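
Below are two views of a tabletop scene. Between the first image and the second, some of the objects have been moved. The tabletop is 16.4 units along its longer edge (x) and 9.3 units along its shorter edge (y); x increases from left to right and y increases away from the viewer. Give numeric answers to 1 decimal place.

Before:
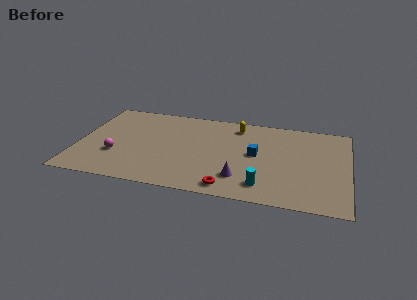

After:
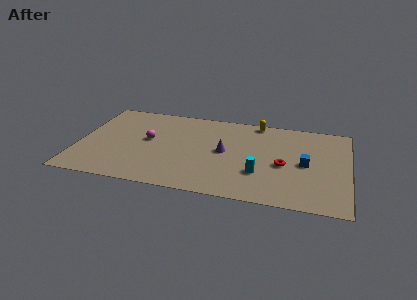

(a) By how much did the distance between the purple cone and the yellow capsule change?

-1.5

Before: roughly 5.6 units apart; after: 4.1. That's 1.5 units closer together.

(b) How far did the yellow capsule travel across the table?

1.4

The yellow capsule moved from about (9.5, 7.8) to (10.7, 8.5), a distance of √(1.2² + 0.7²) ≈ 1.4.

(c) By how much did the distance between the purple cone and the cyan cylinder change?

+1.4

They were about 1.5 units apart before and 2.9 after — 1.4 units further apart.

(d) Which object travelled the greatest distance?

the red torus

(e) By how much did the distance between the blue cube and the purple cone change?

+2.1

The distance was about 2.8 in the first image and 4.9 in the second, so they moved 2.1 units further apart.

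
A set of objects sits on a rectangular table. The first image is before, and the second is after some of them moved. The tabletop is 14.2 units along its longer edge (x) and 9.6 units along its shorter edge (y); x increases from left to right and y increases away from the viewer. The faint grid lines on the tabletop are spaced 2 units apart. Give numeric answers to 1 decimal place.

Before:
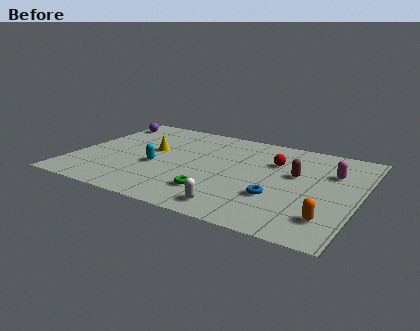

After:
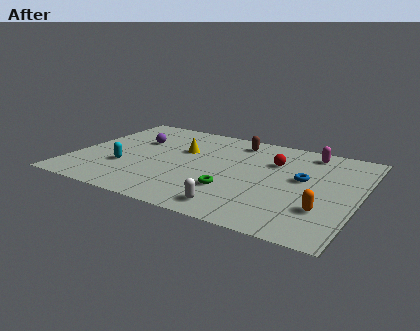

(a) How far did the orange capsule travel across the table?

0.8

The orange capsule moved from about (13.0, 2.1) to (12.7, 2.8), a distance of √(0.3² + 0.7²) ≈ 0.8.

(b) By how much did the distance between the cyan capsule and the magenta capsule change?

+1.2

Before: roughly 8.9 units apart; after: 10.1. That's 1.2 units further apart.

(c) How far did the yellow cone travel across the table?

1.6

The yellow cone moved from about (3.7, 5.5) to (5.2, 6.1), a distance of √(1.5² + 0.6²) ≈ 1.6.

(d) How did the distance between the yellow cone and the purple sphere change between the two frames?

-1.4

They were about 3.8 units apart before and 2.4 after — 1.4 units closer together.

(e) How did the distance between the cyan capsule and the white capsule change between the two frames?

+1.1

They were about 5.1 units apart before and 6.2 after — 1.1 units further apart.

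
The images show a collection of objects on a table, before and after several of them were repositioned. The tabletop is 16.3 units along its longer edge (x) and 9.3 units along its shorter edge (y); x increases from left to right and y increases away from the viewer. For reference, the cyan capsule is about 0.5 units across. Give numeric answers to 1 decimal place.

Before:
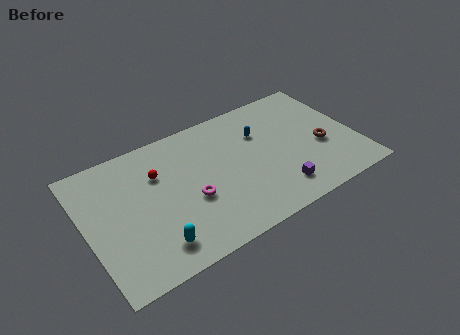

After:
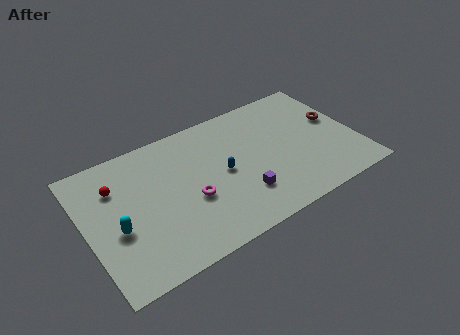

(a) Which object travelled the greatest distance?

the blue capsule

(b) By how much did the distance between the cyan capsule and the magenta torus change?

+1.2

They were about 3.2 units apart before and 4.4 after — 1.2 units further apart.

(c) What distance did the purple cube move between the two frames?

2.2

The purple cube was near (11.1, 1.8) before and (9.0, 2.5) after, so it travelled √(2.1² + 0.7²) ≈ 2.2 units.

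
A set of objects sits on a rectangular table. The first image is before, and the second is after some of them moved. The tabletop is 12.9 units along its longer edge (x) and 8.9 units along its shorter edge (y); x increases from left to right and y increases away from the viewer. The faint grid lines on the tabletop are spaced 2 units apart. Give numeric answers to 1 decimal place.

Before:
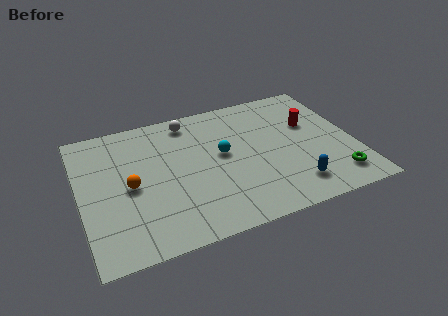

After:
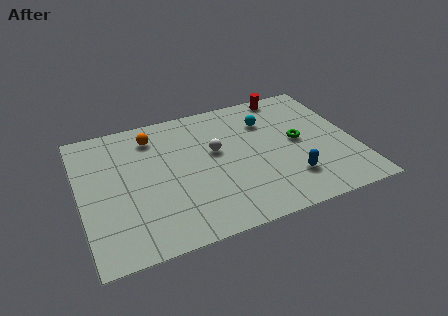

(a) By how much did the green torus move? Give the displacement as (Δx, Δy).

(-1.4, 3.0)

The green torus started near (11.7, 1.6) and ended near (10.3, 4.6).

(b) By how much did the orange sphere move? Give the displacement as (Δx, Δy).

(1.3, 3.0)

The orange sphere was at about (2.3, 4.2) and moved to about (3.6, 7.2).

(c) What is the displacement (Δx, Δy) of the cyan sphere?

(2.3, 1.6)

The cyan sphere started near (6.7, 4.9) and ended near (9.0, 6.5).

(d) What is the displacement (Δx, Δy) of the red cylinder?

(-0.8, 2.5)

The red cylinder started near (11.0, 5.6) and ended near (10.2, 8.1).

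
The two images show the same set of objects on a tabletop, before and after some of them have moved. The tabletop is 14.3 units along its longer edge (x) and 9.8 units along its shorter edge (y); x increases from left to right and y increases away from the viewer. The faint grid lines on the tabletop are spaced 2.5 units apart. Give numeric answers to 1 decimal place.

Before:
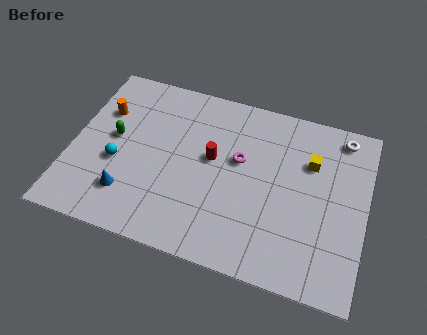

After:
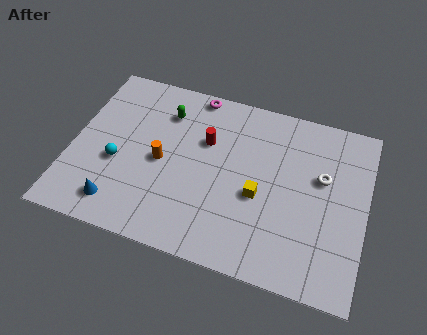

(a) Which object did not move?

the cyan sphere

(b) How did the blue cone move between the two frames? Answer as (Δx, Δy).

(-0.4, -0.7)

From the two frames, the blue cone sits at roughly (3.0, 2.3) before and (2.6, 1.6) after.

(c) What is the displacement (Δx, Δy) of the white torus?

(-0.8, -2.6)

The white torus started near (12.9, 8.6) and ended near (12.1, 6.0).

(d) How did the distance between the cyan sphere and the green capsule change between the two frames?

+2.7

Before: roughly 1.4 units apart; after: 4.1. That's 2.7 units further apart.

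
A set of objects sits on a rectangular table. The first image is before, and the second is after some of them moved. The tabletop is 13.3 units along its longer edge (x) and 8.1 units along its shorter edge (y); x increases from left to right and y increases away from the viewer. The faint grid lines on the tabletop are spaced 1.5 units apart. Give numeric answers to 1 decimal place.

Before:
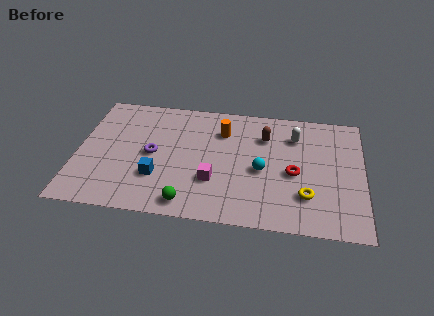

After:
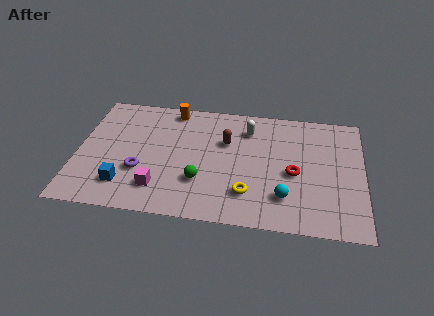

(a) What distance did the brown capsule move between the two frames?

1.9

The brown capsule moved from about (8.7, 5.9) to (6.9, 5.3), a distance of √(1.8² + 0.6²) ≈ 1.9.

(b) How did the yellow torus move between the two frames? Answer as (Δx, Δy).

(-2.7, -0.2)

From the two frames, the yellow torus sits at roughly (10.7, 2.2) before and (8.0, 2.0) after.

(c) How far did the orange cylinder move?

2.7

From (6.7, 6.0) to (4.3, 7.2), the orange cylinder covered √(2.4² + 1.2²) ≈ 2.7 units.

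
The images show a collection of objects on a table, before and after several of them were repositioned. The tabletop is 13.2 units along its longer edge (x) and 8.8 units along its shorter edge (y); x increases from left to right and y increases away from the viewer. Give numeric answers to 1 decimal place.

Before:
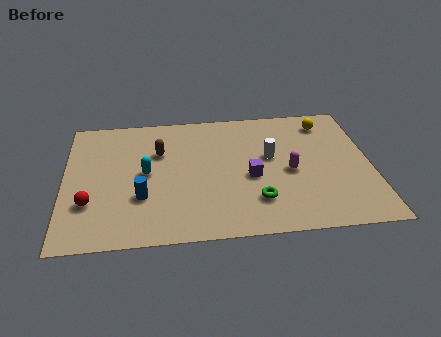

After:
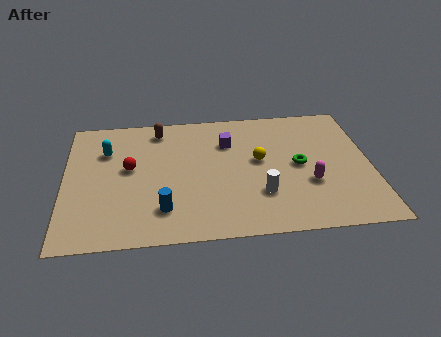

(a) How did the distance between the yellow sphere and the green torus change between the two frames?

-4.2

Before: roughly 6.0 units apart; after: 1.8. That's 4.2 units closer together.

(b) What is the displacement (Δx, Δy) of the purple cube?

(-0.9, 2.5)

From the two frames, the purple cube sits at roughly (8.0, 3.8) before and (7.1, 6.3) after.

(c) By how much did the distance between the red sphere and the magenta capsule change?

-0.8

Before: roughly 8.7 units apart; after: 7.9. That's 0.8 units closer together.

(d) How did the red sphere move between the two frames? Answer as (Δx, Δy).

(1.7, 2.2)

From the two frames, the red sphere sits at roughly (1.1, 2.7) before and (2.8, 4.9) after.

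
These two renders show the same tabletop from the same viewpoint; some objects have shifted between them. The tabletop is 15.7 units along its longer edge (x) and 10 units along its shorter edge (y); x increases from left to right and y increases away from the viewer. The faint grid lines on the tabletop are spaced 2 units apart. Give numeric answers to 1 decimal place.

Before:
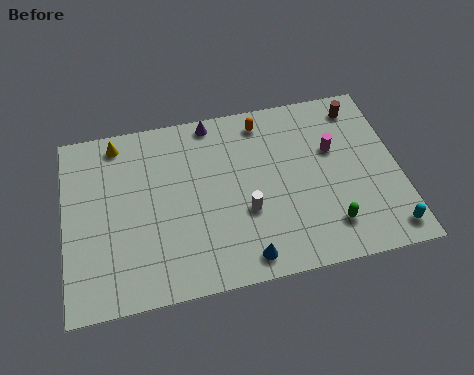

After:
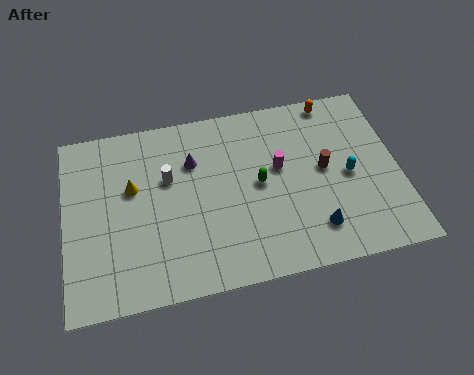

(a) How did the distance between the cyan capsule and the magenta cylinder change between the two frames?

-2.1

The distance was about 5.5 in the first image and 3.4 in the second, so they moved 2.1 units closer together.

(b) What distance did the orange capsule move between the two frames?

3.4

From (9.5, 8.6) to (12.9, 9.1), the orange capsule covered √(3.4² + 0.5²) ≈ 3.4 units.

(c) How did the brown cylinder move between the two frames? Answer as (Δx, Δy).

(-1.9, -3.2)

The brown cylinder was at about (14.1, 8.5) and moved to about (12.2, 5.3).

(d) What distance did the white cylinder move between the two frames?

4.4

From (8.4, 3.7) to (4.9, 6.3), the white cylinder covered √(3.5² + 2.6²) ≈ 4.4 units.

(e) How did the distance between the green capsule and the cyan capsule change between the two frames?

+1.4

The distance was about 2.8 in the first image and 4.2 in the second, so they moved 1.4 units further apart.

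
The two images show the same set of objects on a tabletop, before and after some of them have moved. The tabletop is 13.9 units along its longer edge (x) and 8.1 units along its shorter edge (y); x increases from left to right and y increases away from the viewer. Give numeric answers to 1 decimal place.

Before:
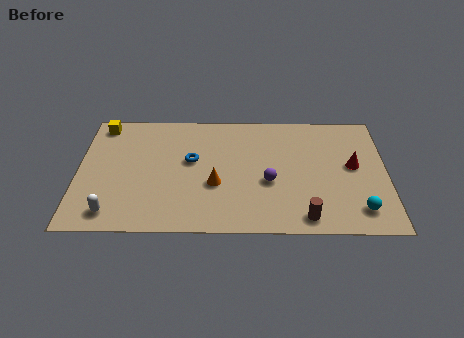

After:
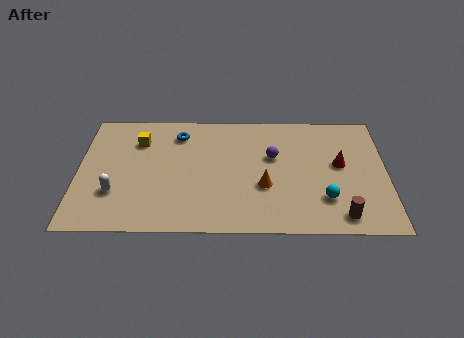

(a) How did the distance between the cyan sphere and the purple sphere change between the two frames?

-0.8

The distance was about 4.4 in the first image and 3.6 in the second, so they moved 0.8 units closer together.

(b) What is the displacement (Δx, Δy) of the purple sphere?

(0.2, 1.7)

The purple sphere started near (8.6, 3.3) and ended near (8.8, 5.0).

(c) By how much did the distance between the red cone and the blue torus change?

+0.3

The distance was about 7.3 in the first image and 7.6 in the second, so they moved 0.3 units further apart.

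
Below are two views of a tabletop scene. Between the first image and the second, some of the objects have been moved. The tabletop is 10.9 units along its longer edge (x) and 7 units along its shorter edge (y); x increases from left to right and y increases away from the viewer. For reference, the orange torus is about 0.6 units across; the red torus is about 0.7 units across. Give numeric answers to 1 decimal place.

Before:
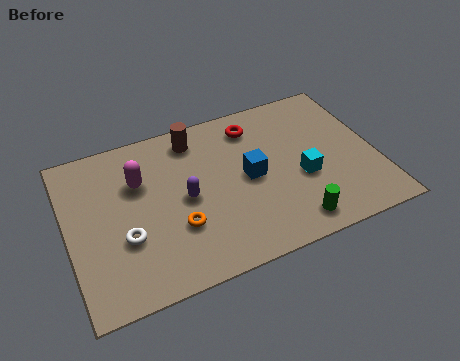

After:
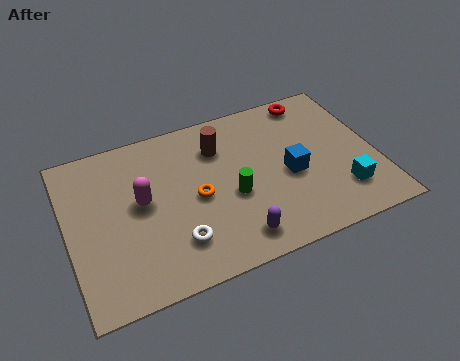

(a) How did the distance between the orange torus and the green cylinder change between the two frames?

-2.8

Before: roughly 4.1 units apart; after: 1.3. That's 2.8 units closer together.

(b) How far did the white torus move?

1.9

The white torus moved from about (1.9, 2.5) to (3.6, 1.7), a distance of √(1.7² + 0.8²) ≈ 1.9.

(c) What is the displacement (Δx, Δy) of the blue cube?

(1.4, -0.4)

The blue cube was at about (6.4, 3.5) and moved to about (7.8, 3.1).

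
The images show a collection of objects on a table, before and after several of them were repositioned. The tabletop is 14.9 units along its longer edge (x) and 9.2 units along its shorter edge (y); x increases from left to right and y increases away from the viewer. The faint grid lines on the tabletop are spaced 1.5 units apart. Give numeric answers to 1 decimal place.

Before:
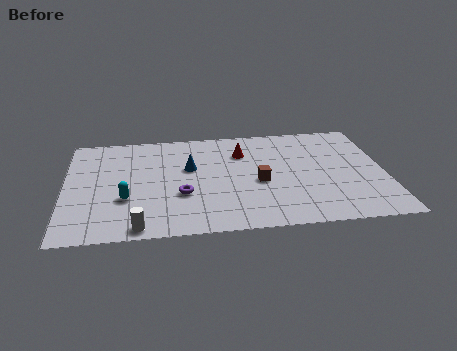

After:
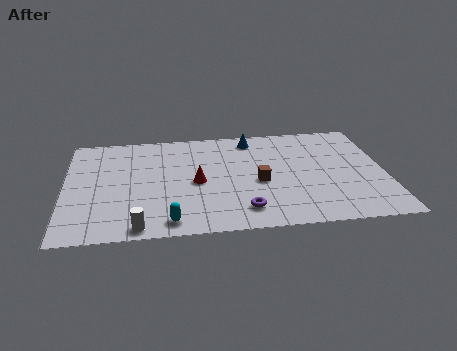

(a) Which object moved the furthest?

the blue cone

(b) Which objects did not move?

the white cylinder and the brown cube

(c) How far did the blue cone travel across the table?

3.8

The blue cone moved from about (5.8, 5.6) to (8.8, 7.9), a distance of √(3.0² + 2.3²) ≈ 3.8.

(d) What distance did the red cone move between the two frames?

3.3

The red cone moved from about (8.3, 6.7) to (6.1, 4.3), a distance of √(2.2² + 2.4²) ≈ 3.3.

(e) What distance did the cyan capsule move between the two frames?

2.9

The cyan capsule was near (2.8, 3.2) before and (4.8, 1.1) after, so it travelled √(2.0² + 2.1²) ≈ 2.9 units.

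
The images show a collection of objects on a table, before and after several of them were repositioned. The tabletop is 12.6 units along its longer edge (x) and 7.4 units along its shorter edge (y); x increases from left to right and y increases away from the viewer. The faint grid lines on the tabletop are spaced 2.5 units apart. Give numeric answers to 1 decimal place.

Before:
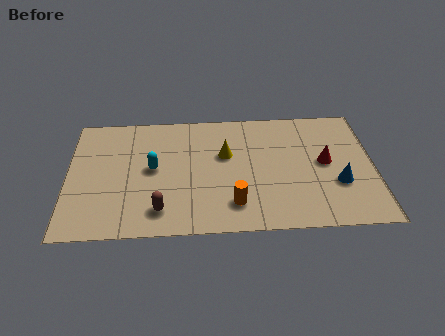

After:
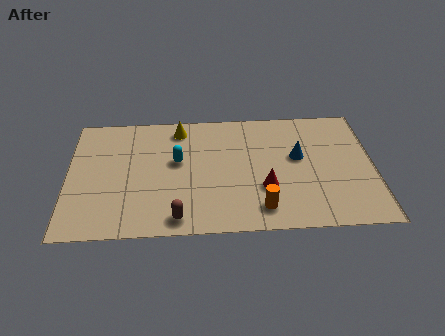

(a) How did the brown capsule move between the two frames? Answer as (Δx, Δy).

(0.7, -0.5)

From the two frames, the brown capsule sits at roughly (3.8, 1.4) before and (4.5, 0.9) after.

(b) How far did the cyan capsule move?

1.1

The cyan capsule was near (3.5, 3.9) before and (4.5, 4.3) after, so it travelled √(1.0² + 0.4²) ≈ 1.1 units.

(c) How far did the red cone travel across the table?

2.9

The red cone moved from about (10.6, 3.9) to (8.1, 2.5), a distance of √(2.5² + 1.4²) ≈ 2.9.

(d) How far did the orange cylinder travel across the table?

1.1

From (6.8, 1.6) to (7.9, 1.3), the orange cylinder covered √(1.1² + 0.3²) ≈ 1.1 units.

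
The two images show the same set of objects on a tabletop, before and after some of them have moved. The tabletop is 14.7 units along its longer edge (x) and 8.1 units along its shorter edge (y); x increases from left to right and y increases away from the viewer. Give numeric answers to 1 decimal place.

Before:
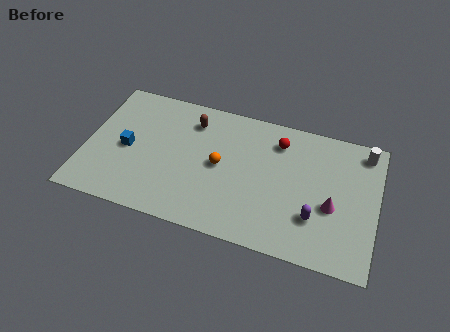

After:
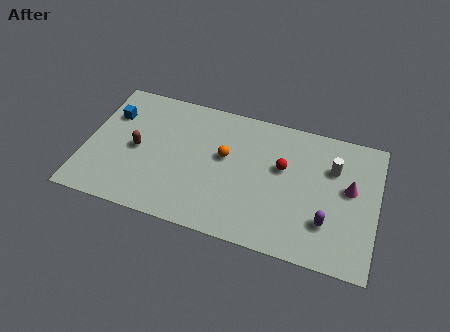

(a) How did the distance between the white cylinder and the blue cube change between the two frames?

-0.9

They were about 12.2 units apart before and 11.3 after — 0.9 units closer together.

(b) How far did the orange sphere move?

0.6

From (6.8, 4.1) to (7.0, 4.7), the orange sphere covered √(0.2² + 0.6²) ≈ 0.6 units.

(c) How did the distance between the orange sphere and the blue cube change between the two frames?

+1.3

Before: roughly 4.7 units apart; after: 6.0. That's 1.3 units further apart.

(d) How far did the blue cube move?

2.1

The blue cube moved from about (2.1, 3.8) to (1.1, 5.7), a distance of √(1.0² + 1.9²) ≈ 2.1.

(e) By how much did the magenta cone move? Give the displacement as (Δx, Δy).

(0.8, 1.3)

The magenta cone was at about (12.5, 3.3) and moved to about (13.3, 4.6).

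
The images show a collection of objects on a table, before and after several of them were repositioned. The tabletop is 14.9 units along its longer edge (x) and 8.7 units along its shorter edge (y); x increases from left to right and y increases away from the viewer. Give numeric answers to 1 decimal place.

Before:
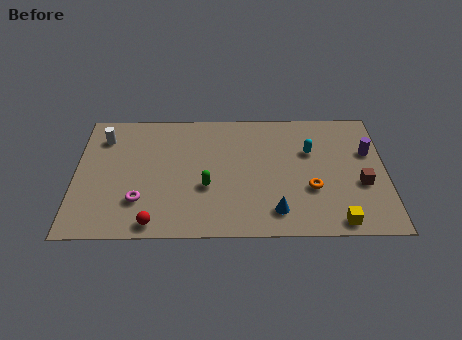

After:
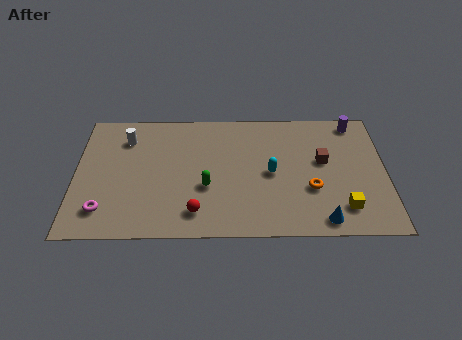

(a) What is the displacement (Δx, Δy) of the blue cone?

(2.2, -0.6)

The blue cone started near (9.6, 1.6) and ended near (11.8, 1.0).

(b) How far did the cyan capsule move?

2.4

The cyan capsule was near (11.3, 5.7) before and (9.4, 4.2) after, so it travelled √(1.9² + 1.5²) ≈ 2.4 units.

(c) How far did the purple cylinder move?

2.2

From (14.1, 5.6) to (13.5, 7.7), the purple cylinder covered √(0.6² + 2.1²) ≈ 2.2 units.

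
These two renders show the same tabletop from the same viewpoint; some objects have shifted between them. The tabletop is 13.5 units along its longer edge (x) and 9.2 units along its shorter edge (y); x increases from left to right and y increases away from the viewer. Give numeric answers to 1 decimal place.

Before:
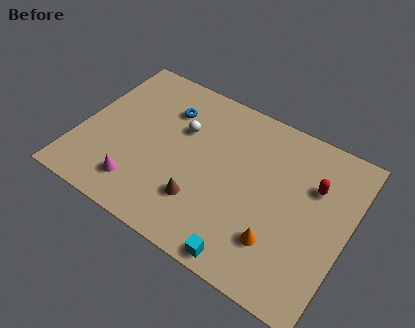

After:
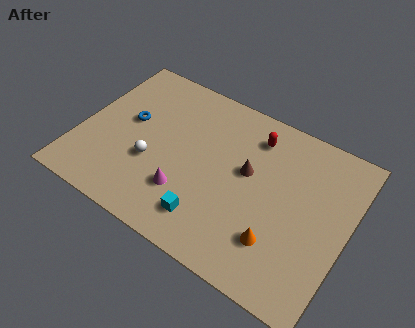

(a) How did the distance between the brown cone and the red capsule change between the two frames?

-4.2

They were about 6.3 units apart before and 2.1 after — 4.2 units closer together.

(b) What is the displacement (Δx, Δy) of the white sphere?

(-1.1, -2.6)

The white sphere was at about (4.9, 6.0) and moved to about (3.8, 3.4).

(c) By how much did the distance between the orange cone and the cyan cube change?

+1.4

They were about 2.1 units apart before and 3.5 after — 1.4 units further apart.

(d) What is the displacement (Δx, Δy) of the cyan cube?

(-2.1, 1.0)

The cyan cube was at about (9.1, 0.8) and moved to about (7.0, 1.8).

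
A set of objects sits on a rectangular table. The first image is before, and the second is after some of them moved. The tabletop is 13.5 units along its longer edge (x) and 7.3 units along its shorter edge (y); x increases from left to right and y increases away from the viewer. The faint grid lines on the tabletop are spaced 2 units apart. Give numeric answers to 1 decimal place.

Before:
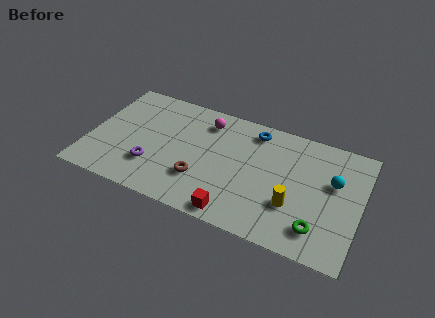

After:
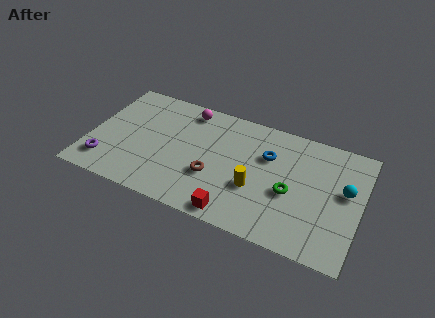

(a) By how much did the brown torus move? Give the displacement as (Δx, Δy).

(0.6, 0.4)

The brown torus was at about (5.7, 2.2) and moved to about (6.3, 2.6).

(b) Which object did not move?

the red cube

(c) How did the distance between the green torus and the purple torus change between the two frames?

+0.9

Before: roughly 8.3 units apart; after: 9.2. That's 0.9 units further apart.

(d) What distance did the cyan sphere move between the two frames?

0.7

The cyan sphere was near (12.1, 4.5) before and (12.7, 4.2) after, so it travelled √(0.6² + 0.3²) ≈ 0.7 units.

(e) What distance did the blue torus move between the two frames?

1.5

The blue torus was near (8.0, 6.2) before and (8.8, 4.9) after, so it travelled √(0.8² + 1.3²) ≈ 1.5 units.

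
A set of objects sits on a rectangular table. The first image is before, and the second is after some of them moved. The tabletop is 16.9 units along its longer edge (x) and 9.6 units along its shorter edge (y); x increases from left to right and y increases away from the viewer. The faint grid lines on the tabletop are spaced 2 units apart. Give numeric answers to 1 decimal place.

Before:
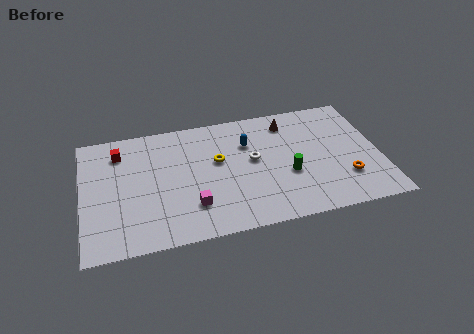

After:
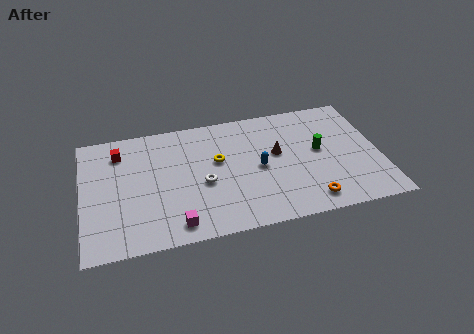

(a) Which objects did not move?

the red cube and the yellow torus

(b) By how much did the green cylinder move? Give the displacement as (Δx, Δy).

(1.9, 1.5)

The green cylinder was at about (11.6, 3.7) and moved to about (13.5, 5.2).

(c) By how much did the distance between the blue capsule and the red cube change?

+1.0

They were about 7.4 units apart before and 8.4 after — 1.0 units further apart.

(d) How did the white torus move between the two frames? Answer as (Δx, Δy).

(-2.9, -1.2)

From the two frames, the white torus sits at roughly (9.7, 5.3) before and (6.8, 4.1) after.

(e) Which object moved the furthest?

the white torus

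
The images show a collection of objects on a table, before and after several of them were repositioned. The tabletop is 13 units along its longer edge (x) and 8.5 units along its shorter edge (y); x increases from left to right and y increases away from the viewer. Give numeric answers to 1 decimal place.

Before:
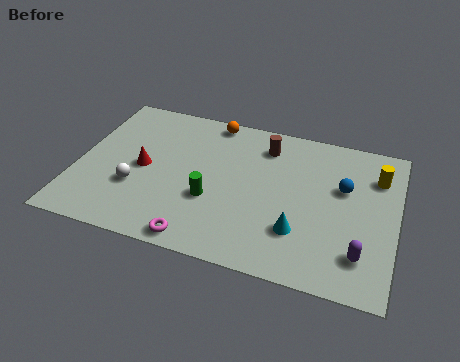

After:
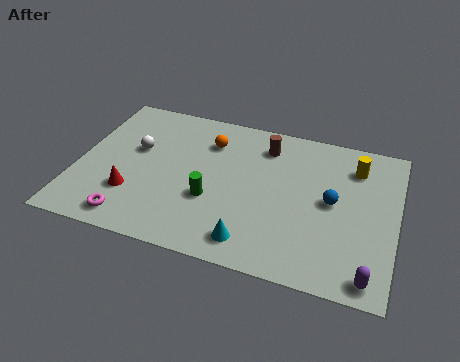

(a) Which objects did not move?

the green cylinder and the brown cylinder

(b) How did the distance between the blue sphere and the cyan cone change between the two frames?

+1.0

They were about 3.3 units apart before and 4.3 after — 1.0 units further apart.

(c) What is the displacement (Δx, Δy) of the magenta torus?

(-2.8, 0.3)

The magenta torus was at about (5.3, 0.8) and moved to about (2.5, 1.1).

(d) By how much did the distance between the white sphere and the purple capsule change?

+1.4

The distance was about 9.3 in the first image and 10.7 in the second, so they moved 1.4 units further apart.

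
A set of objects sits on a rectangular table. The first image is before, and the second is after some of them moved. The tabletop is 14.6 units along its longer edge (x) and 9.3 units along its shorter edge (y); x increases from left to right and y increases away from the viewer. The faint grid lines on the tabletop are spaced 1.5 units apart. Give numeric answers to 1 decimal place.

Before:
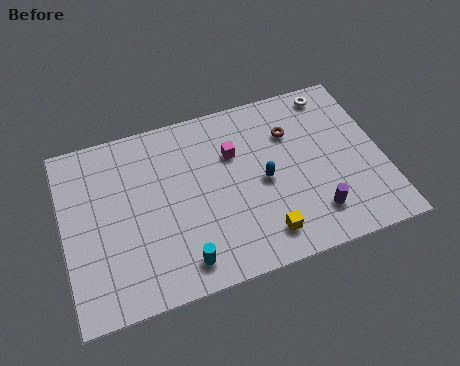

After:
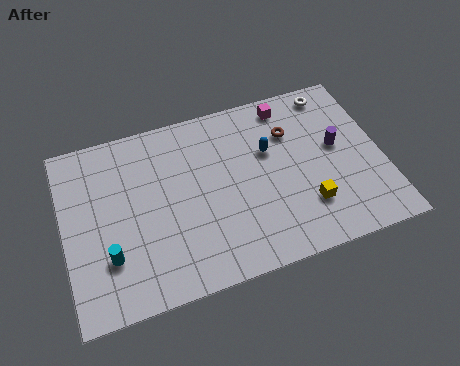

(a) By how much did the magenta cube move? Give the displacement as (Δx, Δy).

(2.7, 1.8)

The magenta cube started near (7.9, 6.3) and ended near (10.6, 8.1).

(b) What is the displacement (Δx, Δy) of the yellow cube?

(2.1, 0.9)

The yellow cube started near (8.8, 1.6) and ended near (10.9, 2.5).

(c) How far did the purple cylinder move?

3.5

The purple cylinder moved from about (11.2, 2.0) to (12.6, 5.2), a distance of √(1.4² + 3.2²) ≈ 3.5.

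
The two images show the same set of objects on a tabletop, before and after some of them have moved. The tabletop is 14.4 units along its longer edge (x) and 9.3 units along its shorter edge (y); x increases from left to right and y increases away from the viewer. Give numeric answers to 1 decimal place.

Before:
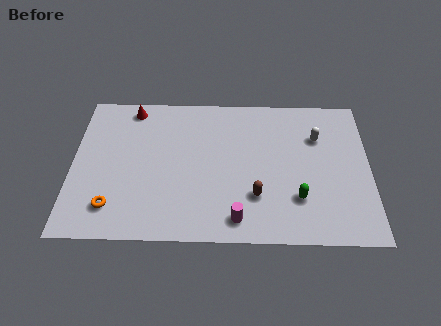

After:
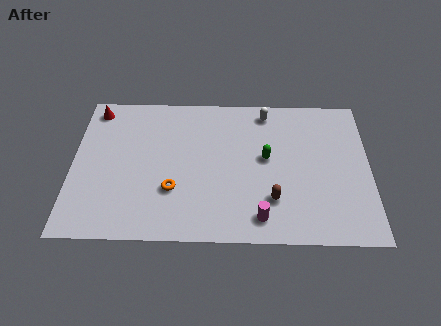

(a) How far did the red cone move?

1.8

The red cone was near (2.8, 8.2) before and (1.0, 8.1) after, so it travelled √(1.8² + 0.1²) ≈ 1.8 units.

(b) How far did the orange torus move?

3.1

From (2.0, 1.9) to (4.9, 3.0), the orange torus covered √(2.9² + 1.1²) ≈ 3.1 units.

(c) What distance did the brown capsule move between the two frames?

0.8

The brown capsule was near (8.9, 2.7) before and (9.7, 2.5) after, so it travelled √(0.8² + 0.2²) ≈ 0.8 units.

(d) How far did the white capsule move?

3.0

From (11.9, 6.5) to (9.4, 8.1), the white capsule covered √(2.5² + 1.6²) ≈ 3.0 units.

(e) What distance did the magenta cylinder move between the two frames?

1.1

From (8.0, 1.3) to (9.1, 1.4), the magenta cylinder covered √(1.1² + 0.1²) ≈ 1.1 units.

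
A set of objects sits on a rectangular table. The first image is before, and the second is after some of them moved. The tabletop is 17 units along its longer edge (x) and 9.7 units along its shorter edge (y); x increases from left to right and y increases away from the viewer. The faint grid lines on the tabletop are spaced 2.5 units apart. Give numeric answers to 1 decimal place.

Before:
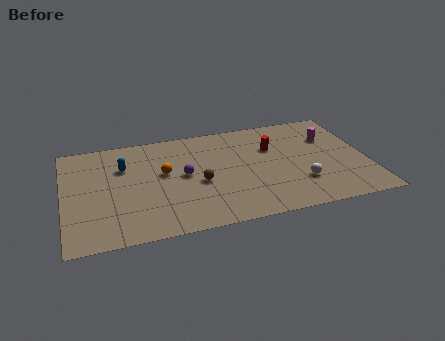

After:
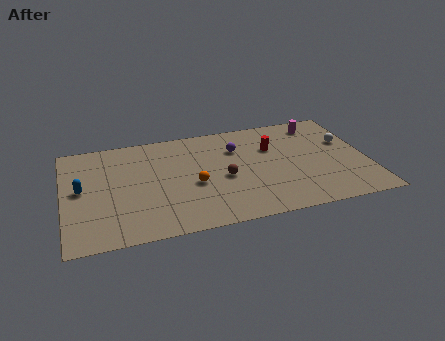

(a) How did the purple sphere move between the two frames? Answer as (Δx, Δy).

(3.1, 1.8)

From the two frames, the purple sphere sits at roughly (6.7, 5.1) before and (9.8, 6.9) after.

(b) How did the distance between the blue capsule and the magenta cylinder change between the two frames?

+2.2

They were about 11.7 units apart before and 13.9 after — 2.2 units further apart.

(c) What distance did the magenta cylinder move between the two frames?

1.6

From (15.1, 6.7) to (14.6, 8.2), the magenta cylinder covered √(0.5² + 1.5²) ≈ 1.6 units.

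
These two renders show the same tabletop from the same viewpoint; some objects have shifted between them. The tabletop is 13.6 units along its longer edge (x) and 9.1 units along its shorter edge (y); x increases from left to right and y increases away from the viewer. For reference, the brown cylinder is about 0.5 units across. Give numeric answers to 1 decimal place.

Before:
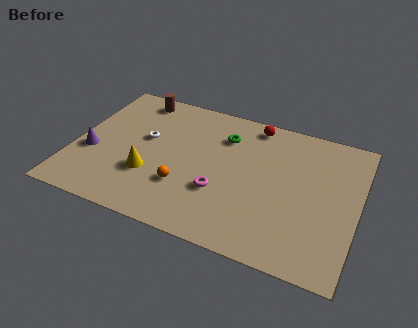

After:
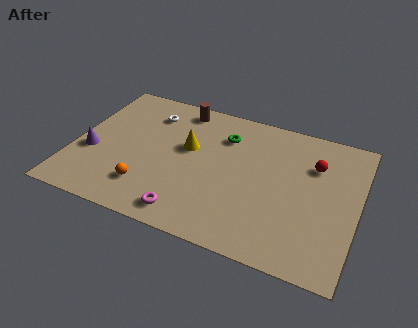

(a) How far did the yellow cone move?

2.9

The yellow cone moved from about (3.8, 3.0) to (5.4, 5.4), a distance of √(1.6² + 2.4²) ≈ 2.9.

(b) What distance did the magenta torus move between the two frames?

2.3

The magenta torus was near (7.2, 3.1) before and (5.9, 1.2) after, so it travelled √(1.3² + 1.9²) ≈ 2.3 units.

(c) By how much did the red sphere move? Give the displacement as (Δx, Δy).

(3.1, -1.7)

The red sphere started near (8.3, 8.1) and ended near (11.4, 6.4).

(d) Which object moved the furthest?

the red sphere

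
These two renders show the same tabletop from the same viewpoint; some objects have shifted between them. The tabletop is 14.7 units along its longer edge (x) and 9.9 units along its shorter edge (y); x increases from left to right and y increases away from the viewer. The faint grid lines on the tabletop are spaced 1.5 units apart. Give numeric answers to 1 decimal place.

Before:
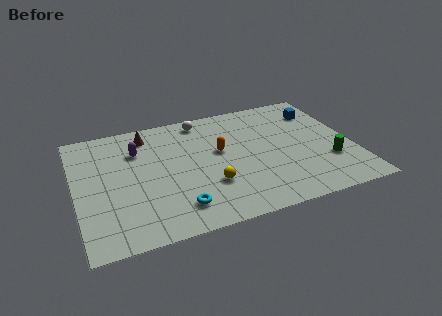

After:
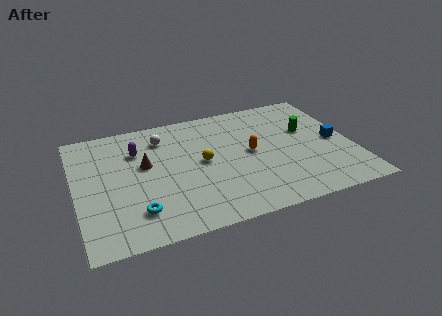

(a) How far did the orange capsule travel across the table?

1.7

From (7.7, 5.7) to (9.3, 5.1), the orange capsule covered √(1.6² + 0.6²) ≈ 1.7 units.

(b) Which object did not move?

the purple capsule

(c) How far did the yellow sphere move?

2.0

The yellow sphere was near (6.9, 3.1) before and (6.7, 5.1) after, so it travelled √(0.2² + 2.0²) ≈ 2.0 units.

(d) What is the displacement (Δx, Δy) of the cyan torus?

(-2.1, 0.3)

The cyan torus started near (5.1, 1.9) and ended near (3.0, 2.2).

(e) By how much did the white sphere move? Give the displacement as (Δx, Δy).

(-2.2, -0.9)

The white sphere started near (7.0, 8.7) and ended near (4.8, 7.8).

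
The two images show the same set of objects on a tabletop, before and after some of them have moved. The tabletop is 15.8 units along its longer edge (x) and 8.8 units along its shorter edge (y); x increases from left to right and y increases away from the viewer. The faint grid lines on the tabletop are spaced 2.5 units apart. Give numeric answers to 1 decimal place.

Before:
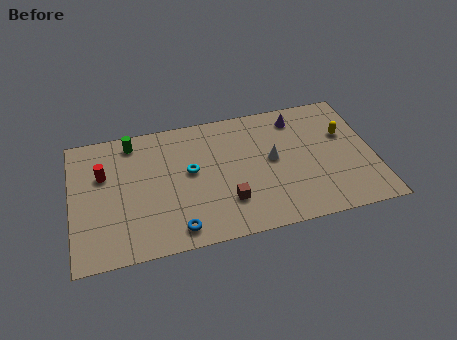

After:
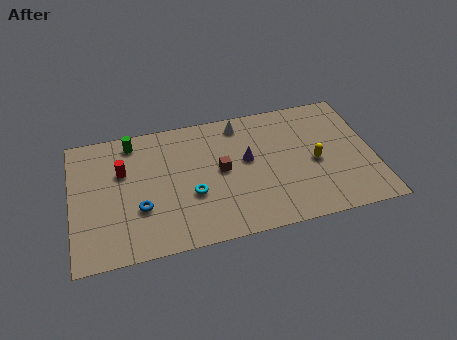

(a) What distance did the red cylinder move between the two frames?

1.0

From (1.7, 5.7) to (2.7, 5.7), the red cylinder covered √(1.0² + 0.0²) ≈ 1.0 units.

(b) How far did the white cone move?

3.3

From (10.5, 4.7) to (9.0, 7.6), the white cone covered √(1.5² + 2.9²) ≈ 3.3 units.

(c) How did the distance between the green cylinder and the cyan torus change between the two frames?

+1.2

They were about 4.0 units apart before and 5.2 after — 1.2 units further apart.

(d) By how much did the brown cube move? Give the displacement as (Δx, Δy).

(-0.2, 2.2)

The brown cube was at about (8.0, 2.4) and moved to about (7.8, 4.6).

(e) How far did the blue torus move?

2.5

The blue torus was near (5.3, 1.2) before and (3.5, 3.0) after, so it travelled √(1.8² + 1.8²) ≈ 2.5 units.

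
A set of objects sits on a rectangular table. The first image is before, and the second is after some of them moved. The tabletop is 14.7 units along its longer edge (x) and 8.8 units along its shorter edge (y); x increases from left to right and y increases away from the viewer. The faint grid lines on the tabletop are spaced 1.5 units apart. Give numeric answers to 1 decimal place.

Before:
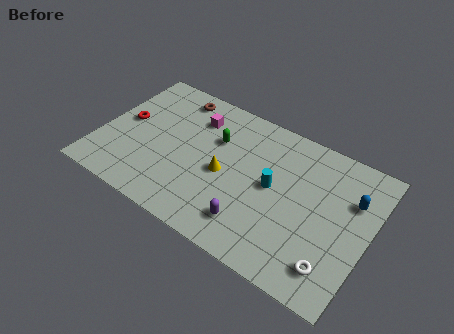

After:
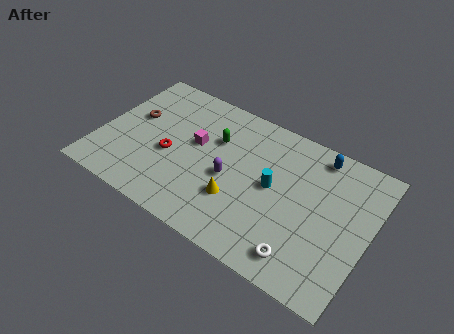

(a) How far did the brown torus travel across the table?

3.1

From (3.5, 7.6) to (1.6, 5.2), the brown torus covered √(1.9² + 2.4²) ≈ 3.1 units.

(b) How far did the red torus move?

2.9

From (1.2, 4.7) to (3.9, 3.7), the red torus covered √(2.7² + 1.0²) ≈ 2.9 units.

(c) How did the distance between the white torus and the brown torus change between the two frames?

-0.7

They were about 11.4 units apart before and 10.7 after — 0.7 units closer together.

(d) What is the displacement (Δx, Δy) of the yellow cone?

(0.9, -1.2)

The yellow cone started near (6.9, 4.0) and ended near (7.8, 2.8).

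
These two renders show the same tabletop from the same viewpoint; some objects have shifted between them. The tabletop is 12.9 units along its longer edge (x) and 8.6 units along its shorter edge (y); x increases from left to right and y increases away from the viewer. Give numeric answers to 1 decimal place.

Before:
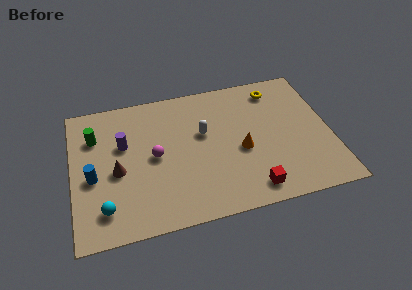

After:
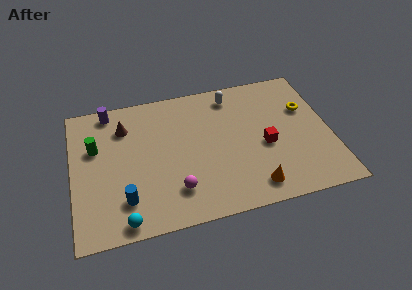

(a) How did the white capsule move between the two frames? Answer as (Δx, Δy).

(1.6, 2.1)

From the two frames, the white capsule sits at roughly (6.6, 5.2) before and (8.2, 7.3) after.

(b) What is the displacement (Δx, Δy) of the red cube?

(0.9, 2.5)

From the two frames, the red cube sits at roughly (8.7, 1.2) before and (9.6, 3.7) after.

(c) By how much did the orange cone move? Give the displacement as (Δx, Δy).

(0.4, -2.4)

The orange cone started near (8.4, 3.7) and ended near (8.8, 1.3).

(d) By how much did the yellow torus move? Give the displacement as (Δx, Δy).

(1.4, -1.6)

From the two frames, the yellow torus sits at roughly (10.4, 7.2) before and (11.8, 5.6) after.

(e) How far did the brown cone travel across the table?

2.7

From (2.2, 3.8) to (2.7, 6.5), the brown cone covered √(0.5² + 2.7²) ≈ 2.7 units.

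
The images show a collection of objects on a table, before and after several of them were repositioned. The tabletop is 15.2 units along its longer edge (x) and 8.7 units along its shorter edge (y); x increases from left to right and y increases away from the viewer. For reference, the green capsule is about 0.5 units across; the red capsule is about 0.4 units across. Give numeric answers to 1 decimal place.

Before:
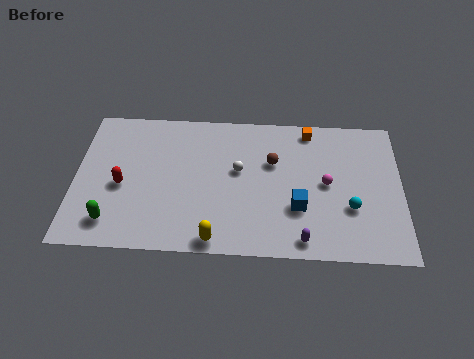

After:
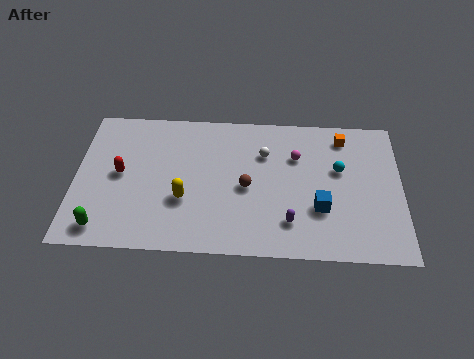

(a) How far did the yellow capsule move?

2.7

From (6.6, 0.8) to (5.1, 3.1), the yellow capsule covered √(1.5² + 2.3²) ≈ 2.7 units.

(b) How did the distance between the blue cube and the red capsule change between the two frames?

+1.2

Before: roughly 8.2 units apart; after: 9.4. That's 1.2 units further apart.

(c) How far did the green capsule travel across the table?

0.6

The green capsule moved from about (1.8, 1.6) to (1.4, 1.2), a distance of √(0.4² + 0.4²) ≈ 0.6.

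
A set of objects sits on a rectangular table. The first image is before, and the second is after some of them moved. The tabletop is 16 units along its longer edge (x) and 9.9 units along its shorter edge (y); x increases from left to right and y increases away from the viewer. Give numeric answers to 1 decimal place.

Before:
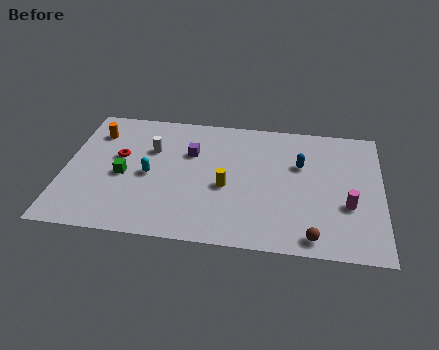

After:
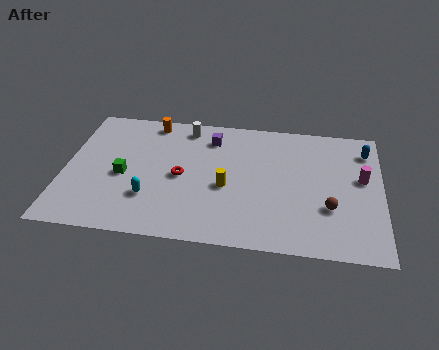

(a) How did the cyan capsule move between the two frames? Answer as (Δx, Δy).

(0.1, -1.7)

The cyan capsule was at about (4.3, 4.6) and moved to about (4.4, 2.9).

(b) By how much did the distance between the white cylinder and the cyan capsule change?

+3.9

The distance was about 2.0 in the first image and 5.9 in the second, so they moved 3.9 units further apart.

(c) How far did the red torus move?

3.4

From (2.7, 5.8) to (5.9, 4.7), the red torus covered √(3.2² + 1.1²) ≈ 3.4 units.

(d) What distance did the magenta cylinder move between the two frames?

2.2

The magenta cylinder was near (14.3, 3.6) before and (15.0, 5.7) after, so it travelled √(0.7² + 2.1²) ≈ 2.2 units.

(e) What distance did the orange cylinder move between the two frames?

3.0

From (1.4, 7.6) to (4.2, 8.8), the orange cylinder covered √(2.8² + 1.2²) ≈ 3.0 units.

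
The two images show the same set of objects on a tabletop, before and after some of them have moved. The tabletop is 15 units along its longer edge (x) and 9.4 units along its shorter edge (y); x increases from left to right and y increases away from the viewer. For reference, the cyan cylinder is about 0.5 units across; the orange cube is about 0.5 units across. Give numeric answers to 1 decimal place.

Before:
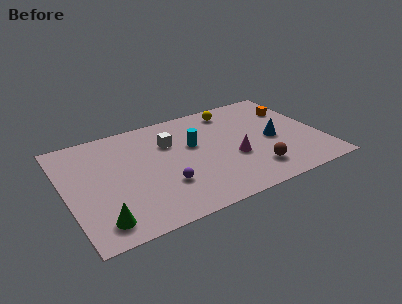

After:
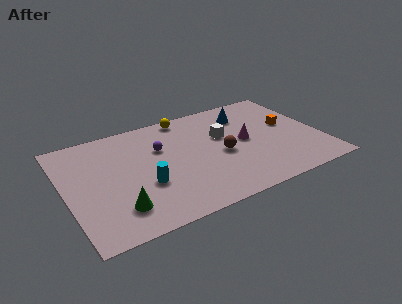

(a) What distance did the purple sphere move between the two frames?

3.3

The purple sphere was near (5.5, 2.9) before and (5.7, 6.2) after, so it travelled √(0.2² + 3.3²) ≈ 3.3 units.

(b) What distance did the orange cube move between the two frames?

1.5

The orange cube was near (13.8, 6.7) before and (13.3, 5.3) after, so it travelled √(0.5² + 1.4²) ≈ 1.5 units.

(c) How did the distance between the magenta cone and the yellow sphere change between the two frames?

+0.4

They were about 4.4 units apart before and 4.8 after — 0.4 units further apart.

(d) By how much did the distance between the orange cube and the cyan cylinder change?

+2.8

The distance was about 6.3 in the first image and 9.1 in the second, so they moved 2.8 units further apart.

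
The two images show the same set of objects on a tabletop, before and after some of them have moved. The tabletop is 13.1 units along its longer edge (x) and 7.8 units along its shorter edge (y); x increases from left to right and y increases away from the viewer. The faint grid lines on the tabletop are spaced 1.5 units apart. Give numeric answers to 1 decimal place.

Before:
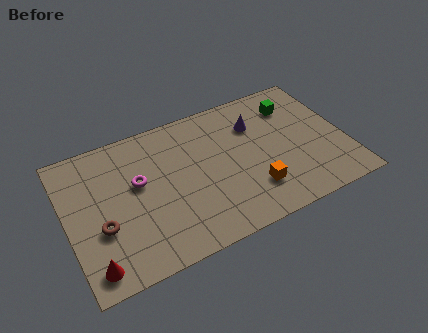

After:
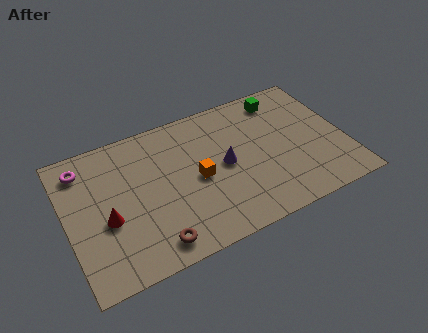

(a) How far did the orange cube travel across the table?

2.9

The orange cube was near (8.5, 2.0) before and (6.1, 3.7) after, so it travelled √(2.4² + 1.7²) ≈ 2.9 units.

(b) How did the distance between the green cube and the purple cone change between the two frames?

+2.2

Before: roughly 1.9 units apart; after: 4.1. That's 2.2 units further apart.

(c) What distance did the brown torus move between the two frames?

2.8

The brown torus moved from about (1.5, 2.9) to (3.7, 1.1), a distance of √(2.2² + 1.8²) ≈ 2.8.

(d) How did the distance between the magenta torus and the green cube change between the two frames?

+1.8

Before: roughly 7.7 units apart; after: 9.5. That's 1.8 units further apart.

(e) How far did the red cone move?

2.3

The red cone was near (0.9, 1.1) before and (1.8, 3.2) after, so it travelled √(0.9² + 2.1²) ≈ 2.3 units.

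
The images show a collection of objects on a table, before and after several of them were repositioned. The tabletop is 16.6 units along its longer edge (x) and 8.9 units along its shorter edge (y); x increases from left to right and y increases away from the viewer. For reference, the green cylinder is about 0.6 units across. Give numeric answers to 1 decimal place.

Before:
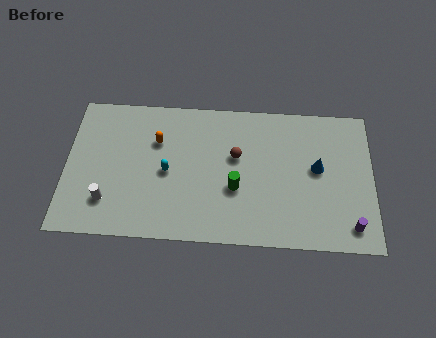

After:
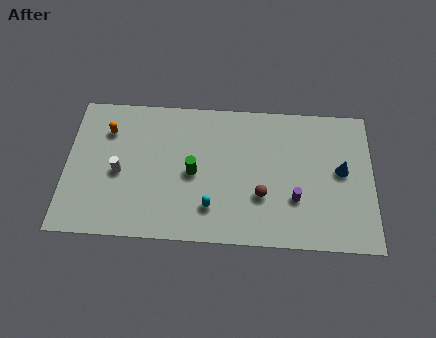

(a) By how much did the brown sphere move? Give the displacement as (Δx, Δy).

(1.4, -2.4)

The brown sphere was at about (9.2, 5.4) and moved to about (10.6, 3.0).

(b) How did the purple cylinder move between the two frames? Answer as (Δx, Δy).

(-3.0, 1.5)

The purple cylinder was at about (15.4, 1.4) and moved to about (12.4, 2.9).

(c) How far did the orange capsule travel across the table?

2.7

From (4.9, 6.1) to (2.2, 6.6), the orange capsule covered √(2.7² + 0.5²) ≈ 2.7 units.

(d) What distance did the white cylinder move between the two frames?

1.9

The white cylinder moved from about (2.3, 2.2) to (2.9, 4.0), a distance of √(0.6² + 1.8²) ≈ 1.9.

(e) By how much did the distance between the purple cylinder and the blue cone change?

-0.8

The distance was about 3.9 in the first image and 3.1 in the second, so they moved 0.8 units closer together.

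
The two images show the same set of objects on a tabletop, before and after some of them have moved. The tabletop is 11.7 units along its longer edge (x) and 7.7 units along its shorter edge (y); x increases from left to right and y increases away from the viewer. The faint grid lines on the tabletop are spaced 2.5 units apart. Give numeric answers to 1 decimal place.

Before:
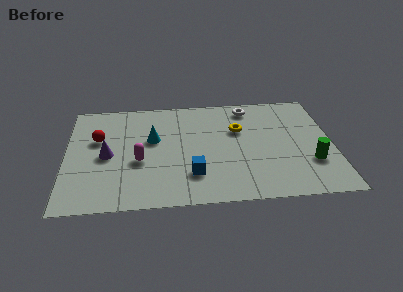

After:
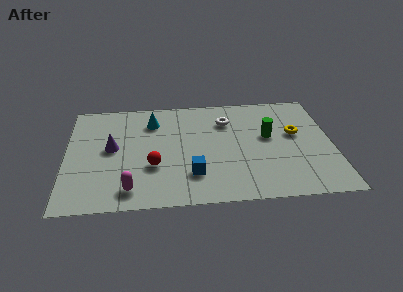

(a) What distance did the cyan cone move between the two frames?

1.3

The cyan cone moved from about (3.8, 4.6) to (3.8, 5.9), a distance of √(0.0² + 1.3²) ≈ 1.3.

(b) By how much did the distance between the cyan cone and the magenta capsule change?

+3.2

The distance was about 1.6 in the first image and 4.8 in the second, so they moved 3.2 units further apart.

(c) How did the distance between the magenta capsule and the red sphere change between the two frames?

-0.7

They were about 2.5 units apart before and 1.8 after — 0.7 units closer together.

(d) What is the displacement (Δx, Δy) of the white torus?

(-1.0, -0.9)

The white torus started near (8.1, 6.6) and ended near (7.1, 5.7).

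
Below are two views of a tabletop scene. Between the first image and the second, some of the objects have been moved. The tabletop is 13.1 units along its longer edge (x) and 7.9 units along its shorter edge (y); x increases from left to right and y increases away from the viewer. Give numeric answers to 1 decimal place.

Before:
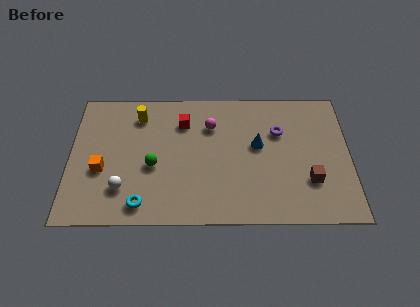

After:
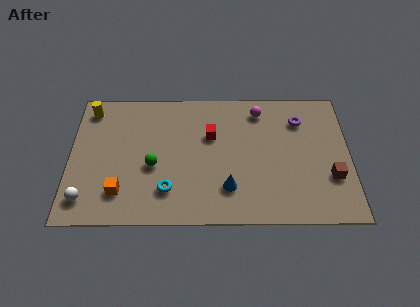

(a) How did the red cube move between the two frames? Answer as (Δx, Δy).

(1.3, -0.8)

The red cube was at about (5.3, 5.9) and moved to about (6.6, 5.1).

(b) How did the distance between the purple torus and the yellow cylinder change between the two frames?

+3.2

Before: roughly 6.7 units apart; after: 9.9. That's 3.2 units further apart.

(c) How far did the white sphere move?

1.8

The white sphere was near (2.5, 2.0) before and (0.8, 1.4) after, so it travelled √(1.7² + 0.6²) ≈ 1.8 units.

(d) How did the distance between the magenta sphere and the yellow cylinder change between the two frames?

+4.5

They were about 3.5 units apart before and 8.0 after — 4.5 units further apart.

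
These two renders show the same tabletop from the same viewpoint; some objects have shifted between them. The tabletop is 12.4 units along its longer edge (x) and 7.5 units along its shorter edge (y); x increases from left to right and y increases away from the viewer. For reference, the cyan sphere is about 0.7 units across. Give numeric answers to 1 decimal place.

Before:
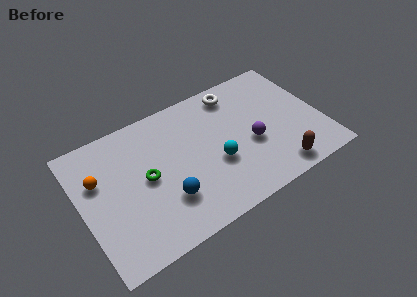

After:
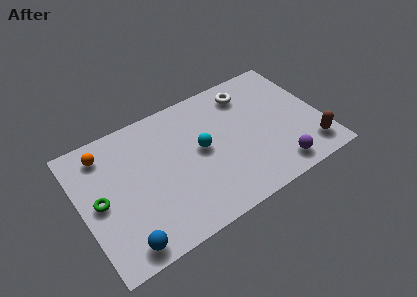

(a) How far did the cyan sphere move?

1.3

From (6.8, 2.9) to (6.2, 4.0), the cyan sphere covered √(0.6² + 1.1²) ≈ 1.3 units.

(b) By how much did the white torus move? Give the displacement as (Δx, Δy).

(0.6, -0.3)

From the two frames, the white torus sits at roughly (8.4, 6.4) before and (9.0, 6.1) after.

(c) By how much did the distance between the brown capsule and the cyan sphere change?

+2.4

They were about 3.5 units apart before and 5.9 after — 2.4 units further apart.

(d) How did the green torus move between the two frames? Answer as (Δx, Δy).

(-2.4, -0.1)

From the two frames, the green torus sits at roughly (3.3, 3.8) before and (0.9, 3.7) after.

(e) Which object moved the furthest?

the blue sphere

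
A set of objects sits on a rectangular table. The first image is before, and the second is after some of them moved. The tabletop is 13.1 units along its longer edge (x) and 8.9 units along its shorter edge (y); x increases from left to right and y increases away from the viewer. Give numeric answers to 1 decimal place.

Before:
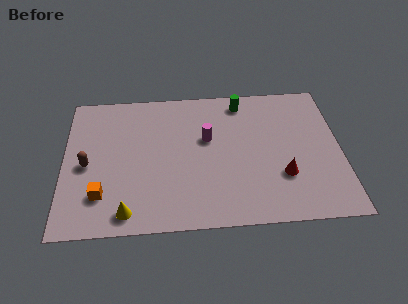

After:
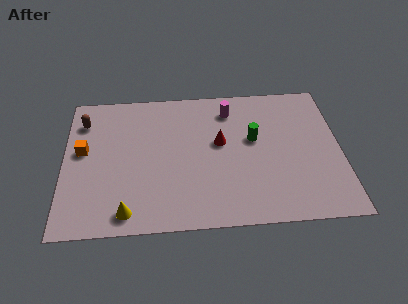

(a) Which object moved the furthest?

the red cone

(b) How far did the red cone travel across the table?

3.7

From (10.3, 2.8) to (7.4, 5.1), the red cone covered √(2.9² + 2.3²) ≈ 3.7 units.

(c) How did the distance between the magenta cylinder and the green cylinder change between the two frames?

-0.6

They were about 2.9 units apart before and 2.3 after — 0.6 units closer together.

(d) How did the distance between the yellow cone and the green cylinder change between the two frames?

-1.3

The distance was about 8.6 in the first image and 7.3 in the second, so they moved 1.3 units closer together.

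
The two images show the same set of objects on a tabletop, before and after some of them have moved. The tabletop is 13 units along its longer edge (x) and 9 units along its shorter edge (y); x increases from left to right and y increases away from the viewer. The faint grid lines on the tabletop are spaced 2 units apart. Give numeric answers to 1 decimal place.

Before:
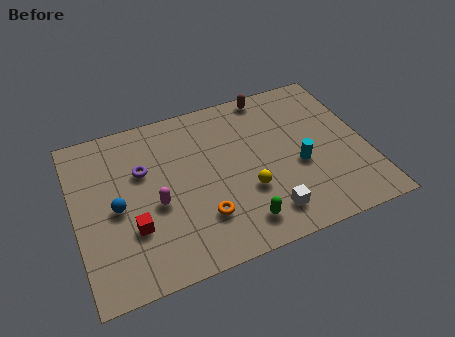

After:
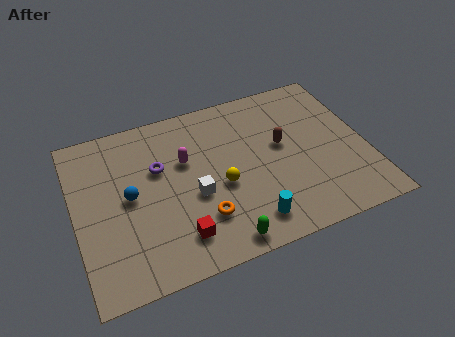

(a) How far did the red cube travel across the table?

2.2

The red cube was near (2.4, 2.9) before and (4.3, 1.8) after, so it travelled √(1.9² + 1.1²) ≈ 2.2 units.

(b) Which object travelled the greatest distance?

the white cube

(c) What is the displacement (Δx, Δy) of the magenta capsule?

(1.5, 1.9)

From the two frames, the magenta capsule sits at roughly (3.5, 3.8) before and (5.0, 5.7) after.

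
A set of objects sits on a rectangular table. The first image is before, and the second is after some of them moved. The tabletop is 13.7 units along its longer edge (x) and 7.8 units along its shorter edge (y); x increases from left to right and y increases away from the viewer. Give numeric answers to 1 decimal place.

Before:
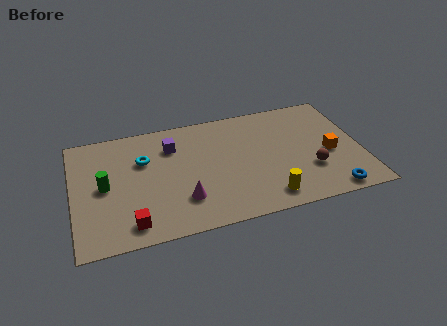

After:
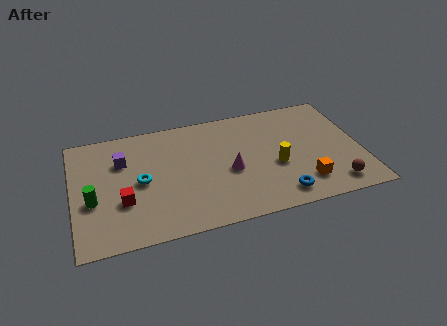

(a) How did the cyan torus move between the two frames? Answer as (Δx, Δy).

(-0.2, -1.4)

The cyan torus started near (3.4, 5.2) and ended near (3.2, 3.8).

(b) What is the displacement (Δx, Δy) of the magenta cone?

(2.3, 1.3)

From the two frames, the magenta cone sits at roughly (5.1, 2.1) before and (7.4, 3.4) after.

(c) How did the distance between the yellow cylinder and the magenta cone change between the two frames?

-1.8

The distance was about 4.0 in the first image and 2.2 in the second, so they moved 1.8 units closer together.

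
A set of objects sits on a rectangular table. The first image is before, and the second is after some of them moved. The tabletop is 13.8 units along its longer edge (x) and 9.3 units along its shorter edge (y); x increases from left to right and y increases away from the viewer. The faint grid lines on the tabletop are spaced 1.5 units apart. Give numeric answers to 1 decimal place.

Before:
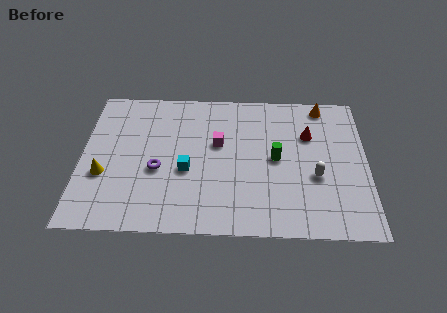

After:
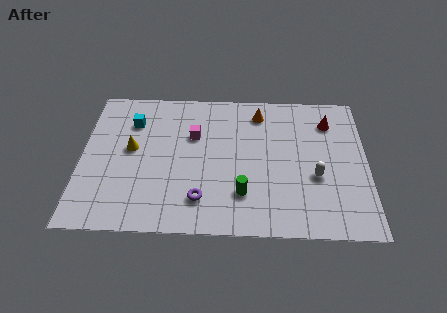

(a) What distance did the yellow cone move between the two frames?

2.1

From (1.1, 3.4) to (2.4, 5.1), the yellow cone covered √(1.3² + 1.7²) ≈ 2.1 units.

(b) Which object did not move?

the white capsule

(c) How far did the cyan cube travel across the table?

4.1

From (5.1, 3.8) to (2.4, 6.9), the cyan cube covered √(2.7² + 3.1²) ≈ 4.1 units.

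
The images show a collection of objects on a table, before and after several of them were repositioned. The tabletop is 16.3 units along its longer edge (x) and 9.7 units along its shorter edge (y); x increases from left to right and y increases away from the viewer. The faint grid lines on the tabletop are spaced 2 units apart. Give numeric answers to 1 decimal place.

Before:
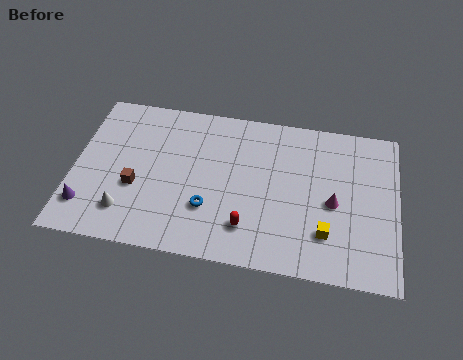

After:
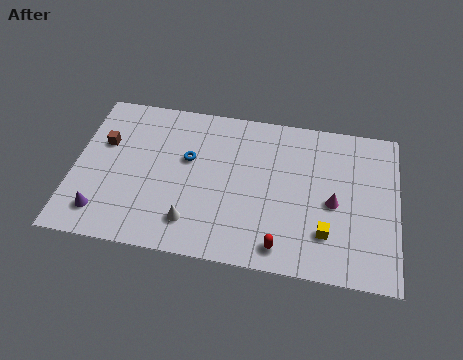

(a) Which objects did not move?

the yellow cube and the magenta cone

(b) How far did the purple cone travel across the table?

0.9

The purple cone moved from about (0.8, 2.1) to (1.6, 1.8), a distance of √(0.8² + 0.3²) ≈ 0.9.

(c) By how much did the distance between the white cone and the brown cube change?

+4.7

The distance was about 1.6 in the first image and 6.3 in the second, so they moved 4.7 units further apart.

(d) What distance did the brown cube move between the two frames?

3.1

From (3.2, 3.7) to (1.4, 6.2), the brown cube covered √(1.8² + 2.5²) ≈ 3.1 units.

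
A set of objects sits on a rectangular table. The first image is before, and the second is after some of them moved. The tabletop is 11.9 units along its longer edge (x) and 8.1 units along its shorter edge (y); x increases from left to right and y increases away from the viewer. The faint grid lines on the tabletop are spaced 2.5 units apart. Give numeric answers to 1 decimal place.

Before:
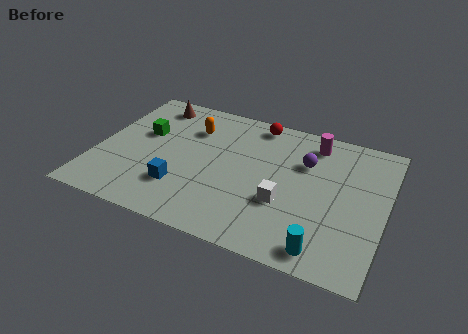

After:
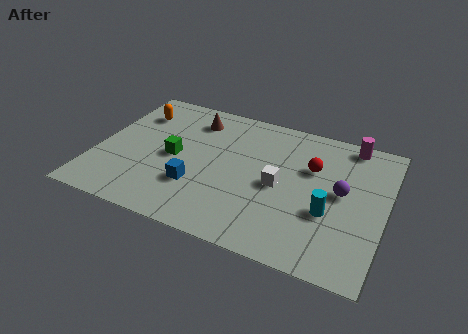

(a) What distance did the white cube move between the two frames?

0.9

The white cube was near (7.9, 2.9) before and (7.6, 3.8) after, so it travelled √(0.3² + 0.9²) ≈ 0.9 units.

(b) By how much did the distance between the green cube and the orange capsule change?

+0.8

The distance was about 2.1 in the first image and 2.9 in the second, so they moved 0.8 units further apart.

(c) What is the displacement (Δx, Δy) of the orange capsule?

(-2.4, 0.2)

From the two frames, the orange capsule sits at roughly (3.7, 5.9) before and (1.3, 6.1) after.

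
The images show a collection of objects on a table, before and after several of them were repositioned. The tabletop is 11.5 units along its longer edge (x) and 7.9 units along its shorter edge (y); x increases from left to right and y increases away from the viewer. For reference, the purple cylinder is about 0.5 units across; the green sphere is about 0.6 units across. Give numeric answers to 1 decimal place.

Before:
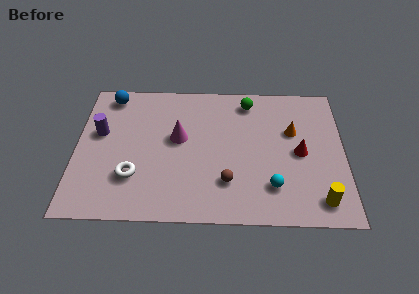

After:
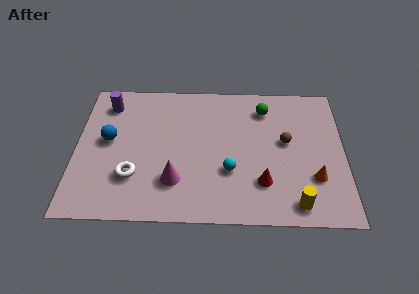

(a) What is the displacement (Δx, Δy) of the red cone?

(-1.6, -1.7)

From the two frames, the red cone sits at roughly (9.6, 3.8) before and (8.0, 2.1) after.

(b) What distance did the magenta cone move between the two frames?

2.4

The magenta cone was near (4.4, 4.5) before and (4.3, 2.1) after, so it travelled √(0.1² + 2.4²) ≈ 2.4 units.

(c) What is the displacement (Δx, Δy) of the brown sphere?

(2.5, 2.3)

The brown sphere started near (6.5, 2.1) and ended near (9.0, 4.4).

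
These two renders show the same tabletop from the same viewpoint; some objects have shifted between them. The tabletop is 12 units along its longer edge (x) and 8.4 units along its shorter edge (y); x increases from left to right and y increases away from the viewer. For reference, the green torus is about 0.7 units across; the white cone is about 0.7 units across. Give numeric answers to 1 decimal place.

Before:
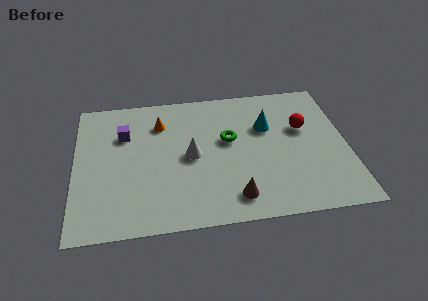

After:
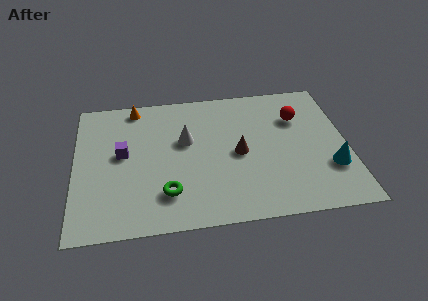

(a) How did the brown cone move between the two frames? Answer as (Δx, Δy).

(0.3, 2.6)

The brown cone was at about (6.9, 1.4) and moved to about (7.2, 4.0).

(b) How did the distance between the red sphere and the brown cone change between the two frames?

-1.7

They were about 5.0 units apart before and 3.3 after — 1.7 units closer together.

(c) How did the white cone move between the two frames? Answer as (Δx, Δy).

(-0.2, 1.0)

The white cone started near (5.1, 4.1) and ended near (4.9, 5.1).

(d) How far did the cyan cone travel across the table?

4.0

The cyan cone was near (8.5, 5.5) before and (11.2, 2.6) after, so it travelled √(2.7² + 2.9²) ≈ 4.0 units.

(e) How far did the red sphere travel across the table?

0.7

The red sphere moved from about (10.1, 5.2) to (9.9, 5.9), a distance of √(0.2² + 0.7²) ≈ 0.7.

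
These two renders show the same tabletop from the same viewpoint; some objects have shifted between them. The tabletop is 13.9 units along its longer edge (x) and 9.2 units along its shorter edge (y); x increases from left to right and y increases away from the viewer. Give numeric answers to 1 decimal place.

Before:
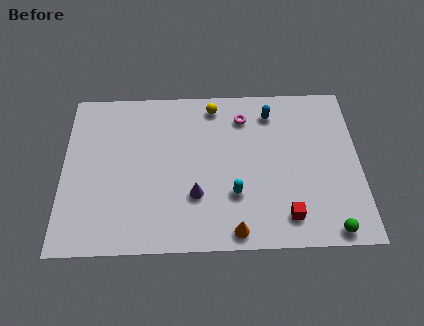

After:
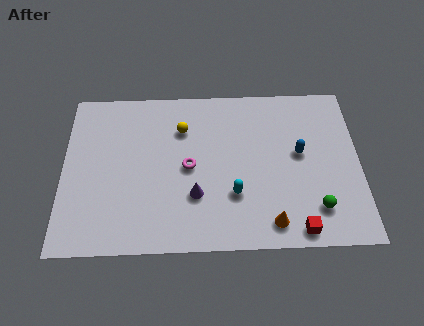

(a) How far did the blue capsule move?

2.7

The blue capsule was near (9.8, 7.5) before and (11.1, 5.1) after, so it travelled √(1.3² + 2.4²) ≈ 2.7 units.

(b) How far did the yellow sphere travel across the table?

2.0

The yellow sphere was near (7.1, 8.0) before and (5.6, 6.7) after, so it travelled √(1.5² + 1.3²) ≈ 2.0 units.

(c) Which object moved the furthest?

the magenta torus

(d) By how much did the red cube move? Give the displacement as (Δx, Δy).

(0.5, -0.7)

The red cube was at about (10.4, 1.6) and moved to about (10.9, 0.9).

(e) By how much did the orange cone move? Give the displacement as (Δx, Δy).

(1.7, 0.4)

The orange cone was at about (8.0, 0.9) and moved to about (9.7, 1.3).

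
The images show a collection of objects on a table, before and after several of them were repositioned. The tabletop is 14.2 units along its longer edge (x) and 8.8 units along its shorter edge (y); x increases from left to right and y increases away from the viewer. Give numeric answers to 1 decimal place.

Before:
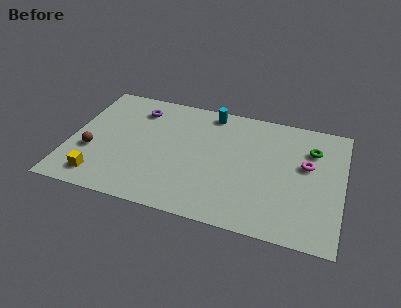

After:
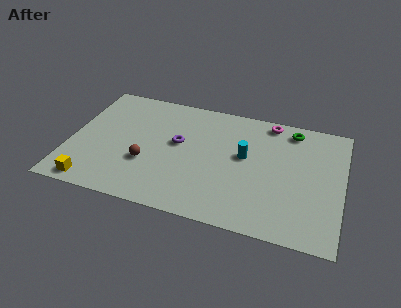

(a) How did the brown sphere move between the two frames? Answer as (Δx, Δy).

(2.9, -0.1)

The brown sphere was at about (1.2, 3.2) and moved to about (4.1, 3.1).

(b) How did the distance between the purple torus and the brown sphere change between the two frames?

-1.9

Before: roughly 4.3 units apart; after: 2.4. That's 1.9 units closer together.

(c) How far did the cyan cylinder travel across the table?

3.4

The cyan cylinder moved from about (7.1, 7.8) to (9.1, 5.0), a distance of √(2.0² + 2.8²) ≈ 3.4.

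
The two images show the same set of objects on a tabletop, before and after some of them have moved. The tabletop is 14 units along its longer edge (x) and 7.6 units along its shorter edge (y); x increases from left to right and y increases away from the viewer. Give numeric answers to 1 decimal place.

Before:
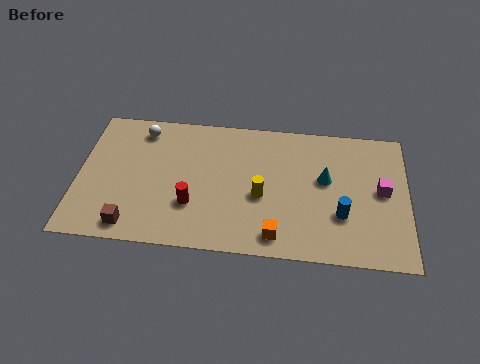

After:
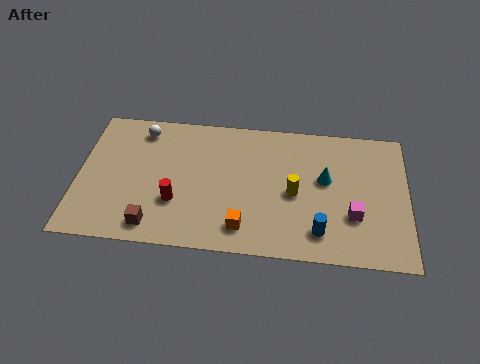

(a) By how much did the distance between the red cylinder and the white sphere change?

-0.4

They were about 4.6 units apart before and 4.2 after — 0.4 units closer together.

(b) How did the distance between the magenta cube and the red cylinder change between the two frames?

-0.7

Before: roughly 8.2 units apart; after: 7.5. That's 0.7 units closer together.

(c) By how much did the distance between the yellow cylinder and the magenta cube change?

-2.5

Before: roughly 5.2 units apart; after: 2.7. That's 2.5 units closer together.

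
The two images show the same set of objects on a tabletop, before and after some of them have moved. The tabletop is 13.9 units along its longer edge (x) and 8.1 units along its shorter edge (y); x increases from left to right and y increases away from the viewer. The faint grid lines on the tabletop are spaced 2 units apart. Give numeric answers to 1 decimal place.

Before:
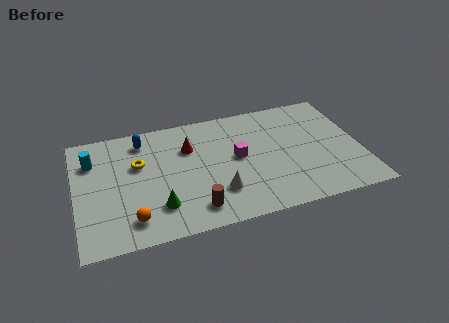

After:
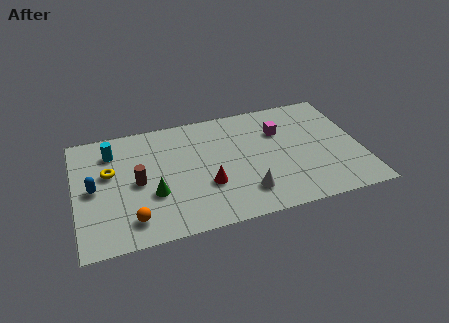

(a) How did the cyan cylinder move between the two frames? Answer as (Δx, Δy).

(1.0, 0.4)

The cyan cylinder started near (0.9, 5.9) and ended near (1.9, 6.3).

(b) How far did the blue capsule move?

3.7

The blue capsule was near (3.4, 6.7) before and (0.9, 4.0) after, so it travelled √(2.5² + 2.7²) ≈ 3.7 units.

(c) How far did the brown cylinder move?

3.6

From (5.6, 1.4) to (3.0, 3.9), the brown cylinder covered √(2.6² + 2.5²) ≈ 3.6 units.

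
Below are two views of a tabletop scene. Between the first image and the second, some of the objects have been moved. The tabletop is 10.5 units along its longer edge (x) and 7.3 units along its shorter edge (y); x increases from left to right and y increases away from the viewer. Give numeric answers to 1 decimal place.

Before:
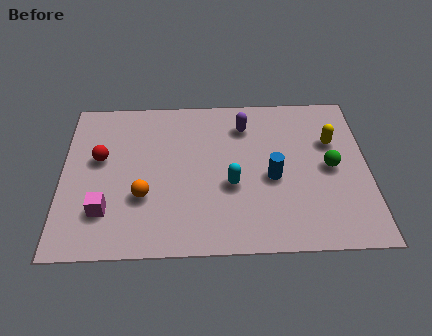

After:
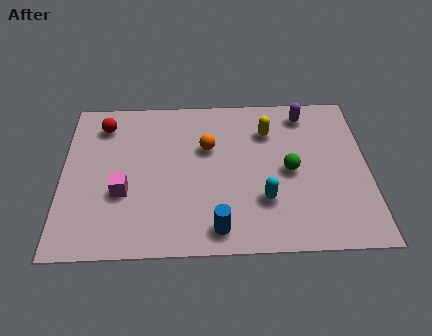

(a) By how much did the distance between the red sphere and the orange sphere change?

+1.5

They were about 2.3 units apart before and 3.8 after — 1.5 units further apart.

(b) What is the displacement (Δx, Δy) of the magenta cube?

(0.6, 0.8)

From the two frames, the magenta cube sits at roughly (1.5, 1.9) before and (2.1, 2.7) after.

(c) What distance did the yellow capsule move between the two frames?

2.3

From (9.3, 4.8) to (7.1, 5.4), the yellow capsule covered √(2.2² + 0.6²) ≈ 2.3 units.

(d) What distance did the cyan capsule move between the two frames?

1.3

The cyan capsule moved from about (5.8, 2.9) to (6.9, 2.2), a distance of √(1.1² + 0.7²) ≈ 1.3.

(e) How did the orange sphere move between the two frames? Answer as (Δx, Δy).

(2.2, 2.2)

The orange sphere was at about (2.8, 2.5) and moved to about (5.0, 4.7).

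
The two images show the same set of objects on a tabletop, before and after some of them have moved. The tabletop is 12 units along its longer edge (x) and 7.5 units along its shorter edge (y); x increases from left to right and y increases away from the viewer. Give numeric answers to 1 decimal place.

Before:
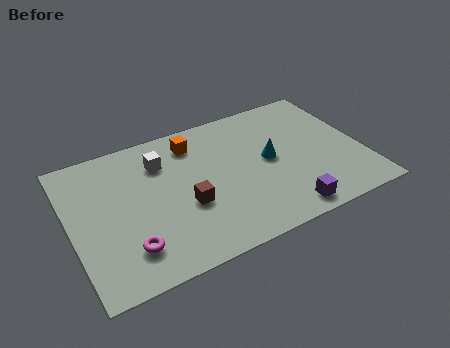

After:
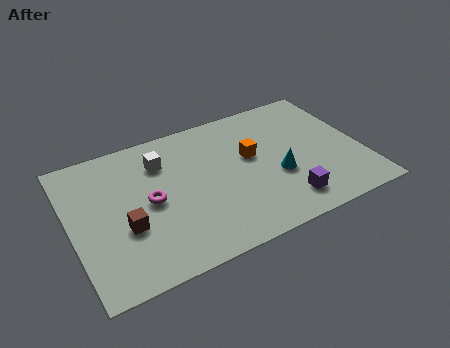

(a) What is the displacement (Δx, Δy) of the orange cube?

(2.2, -1.7)

The orange cube was at about (5.3, 6.1) and moved to about (7.5, 4.4).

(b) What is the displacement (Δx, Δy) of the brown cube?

(-2.5, -0.1)

The brown cube started near (4.6, 2.9) and ended near (2.1, 2.8).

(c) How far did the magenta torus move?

2.3

From (2.1, 1.7) to (3.2, 3.7), the magenta torus covered √(1.1² + 2.0²) ≈ 2.3 units.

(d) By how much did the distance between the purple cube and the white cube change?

-0.3

Before: roughly 6.5 units apart; after: 6.2. That's 0.3 units closer together.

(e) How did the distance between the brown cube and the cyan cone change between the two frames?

+2.6

They were about 3.7 units apart before and 6.3 after — 2.6 units further apart.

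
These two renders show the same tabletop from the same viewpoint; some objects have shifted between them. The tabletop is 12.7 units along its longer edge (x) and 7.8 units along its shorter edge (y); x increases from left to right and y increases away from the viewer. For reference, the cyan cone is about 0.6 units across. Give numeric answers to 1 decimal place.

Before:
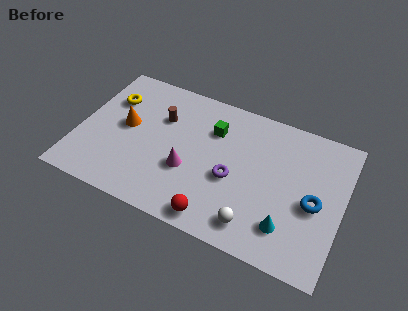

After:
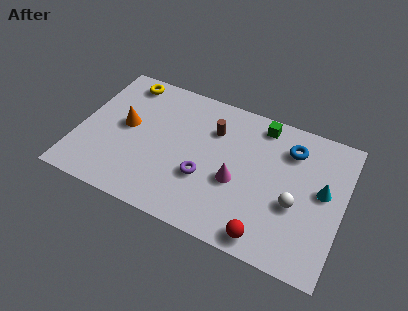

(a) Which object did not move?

the orange cone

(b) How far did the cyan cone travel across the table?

2.9

The cyan cone moved from about (10.3, 1.8) to (11.7, 4.3), a distance of √(1.4² + 2.5²) ≈ 2.9.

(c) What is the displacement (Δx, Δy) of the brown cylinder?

(2.5, 0.3)

The brown cylinder started near (3.8, 5.3) and ended near (6.3, 5.6).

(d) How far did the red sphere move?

2.4

The red sphere was near (7.0, 0.9) before and (9.4, 0.9) after, so it travelled √(2.4² + 0.0²) ≈ 2.4 units.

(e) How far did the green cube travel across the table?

2.5

The green cube was near (6.3, 5.6) before and (8.5, 6.8) after, so it travelled √(2.2² + 1.2²) ≈ 2.5 units.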